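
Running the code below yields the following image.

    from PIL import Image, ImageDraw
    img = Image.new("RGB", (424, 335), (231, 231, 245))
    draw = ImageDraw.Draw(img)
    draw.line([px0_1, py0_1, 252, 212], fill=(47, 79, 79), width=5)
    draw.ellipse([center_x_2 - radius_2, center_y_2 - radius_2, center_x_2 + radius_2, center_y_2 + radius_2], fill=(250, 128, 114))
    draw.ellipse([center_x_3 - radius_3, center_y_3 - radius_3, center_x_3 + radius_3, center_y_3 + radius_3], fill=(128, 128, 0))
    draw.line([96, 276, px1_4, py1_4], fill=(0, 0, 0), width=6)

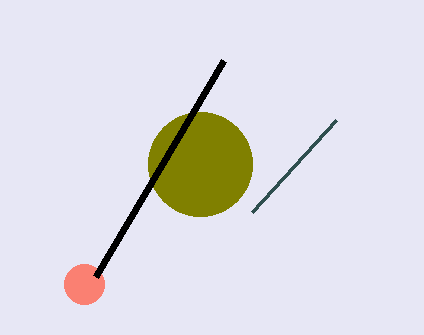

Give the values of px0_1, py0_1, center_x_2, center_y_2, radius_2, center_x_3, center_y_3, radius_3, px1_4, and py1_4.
px0_1 = 336; py0_1 = 120; center_x_2 = 84; center_y_2 = 284; radius_2 = 20; center_x_3 = 200; center_y_3 = 164; radius_3 = 52; px1_4 = 224; py1_4 = 60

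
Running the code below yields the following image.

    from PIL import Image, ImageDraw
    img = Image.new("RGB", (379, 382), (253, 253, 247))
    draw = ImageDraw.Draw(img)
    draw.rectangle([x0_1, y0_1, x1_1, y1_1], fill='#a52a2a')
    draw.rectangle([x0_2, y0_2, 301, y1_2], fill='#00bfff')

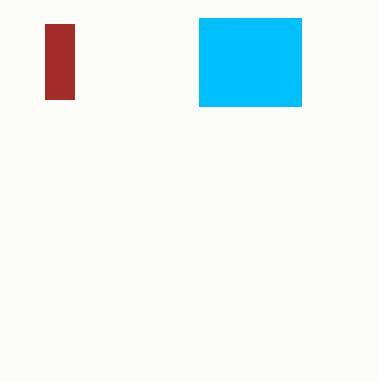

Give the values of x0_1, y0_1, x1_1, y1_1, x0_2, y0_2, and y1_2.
x0_1 = 45; y0_1 = 24; x1_1 = 74; y1_1 = 99; x0_2 = 199; y0_2 = 18; y1_2 = 106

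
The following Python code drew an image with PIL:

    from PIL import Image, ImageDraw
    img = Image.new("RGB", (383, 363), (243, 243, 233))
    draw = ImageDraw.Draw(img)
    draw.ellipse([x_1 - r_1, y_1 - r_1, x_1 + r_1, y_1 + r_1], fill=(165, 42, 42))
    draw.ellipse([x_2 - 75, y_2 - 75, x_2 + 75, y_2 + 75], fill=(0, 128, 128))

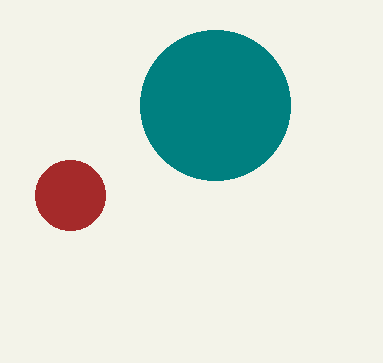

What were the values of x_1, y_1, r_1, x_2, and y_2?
x_1 = 70; y_1 = 195; r_1 = 35; x_2 = 215; y_2 = 105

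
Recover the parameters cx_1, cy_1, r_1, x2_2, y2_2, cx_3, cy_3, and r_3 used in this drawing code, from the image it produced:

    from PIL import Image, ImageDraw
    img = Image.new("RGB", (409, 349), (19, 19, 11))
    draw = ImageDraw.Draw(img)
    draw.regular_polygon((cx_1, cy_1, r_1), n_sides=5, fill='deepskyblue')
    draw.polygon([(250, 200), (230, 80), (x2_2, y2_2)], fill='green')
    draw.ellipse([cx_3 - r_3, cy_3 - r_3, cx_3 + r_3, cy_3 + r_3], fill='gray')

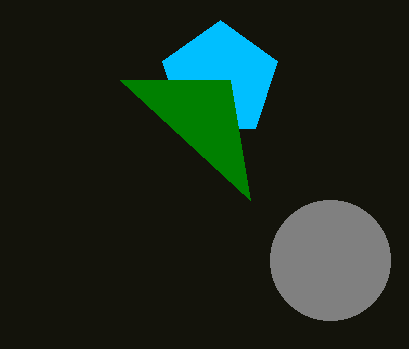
cx_1 = 220; cy_1 = 80; r_1 = 60; x2_2 = 120; y2_2 = 80; cx_3 = 330; cy_3 = 260; r_3 = 60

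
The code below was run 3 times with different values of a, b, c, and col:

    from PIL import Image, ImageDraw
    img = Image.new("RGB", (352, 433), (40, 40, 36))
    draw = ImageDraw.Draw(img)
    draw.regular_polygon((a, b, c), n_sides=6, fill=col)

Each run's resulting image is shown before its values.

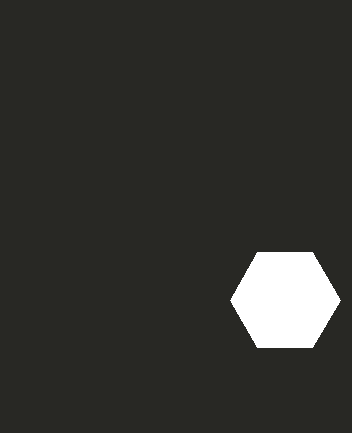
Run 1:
a = 285; b = 300; c = 55; col = 'white'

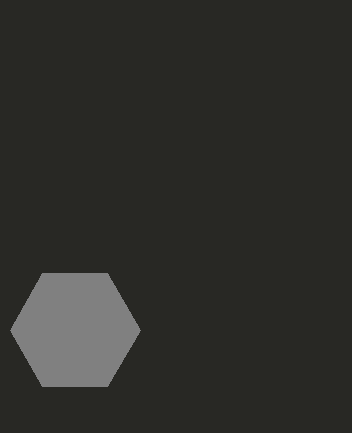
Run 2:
a = 75, b = 330, c = 65, col = 'gray'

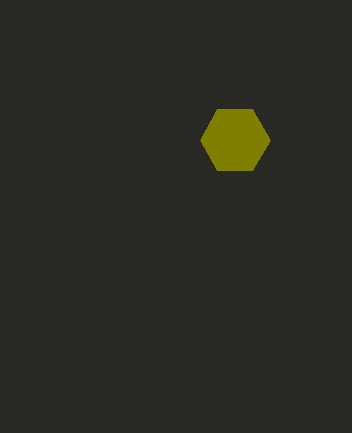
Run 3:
a = 235; b = 140; c = 35; col = 'olive'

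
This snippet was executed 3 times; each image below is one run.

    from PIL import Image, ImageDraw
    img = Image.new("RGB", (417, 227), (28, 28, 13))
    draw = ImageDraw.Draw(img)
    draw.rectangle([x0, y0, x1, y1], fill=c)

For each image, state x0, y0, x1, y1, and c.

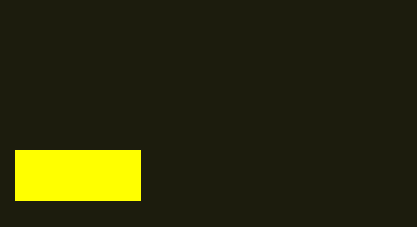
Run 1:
x0 = 15
y0 = 150
x1 = 140
y1 = 200
c = 'yellow'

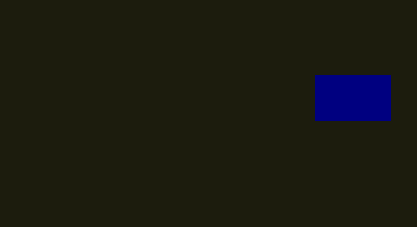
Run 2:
x0 = 315
y0 = 75
x1 = 390
y1 = 120
c = 'navy'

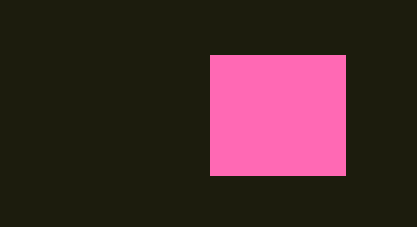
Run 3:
x0 = 210
y0 = 55
x1 = 345
y1 = 175
c = 'hotpink'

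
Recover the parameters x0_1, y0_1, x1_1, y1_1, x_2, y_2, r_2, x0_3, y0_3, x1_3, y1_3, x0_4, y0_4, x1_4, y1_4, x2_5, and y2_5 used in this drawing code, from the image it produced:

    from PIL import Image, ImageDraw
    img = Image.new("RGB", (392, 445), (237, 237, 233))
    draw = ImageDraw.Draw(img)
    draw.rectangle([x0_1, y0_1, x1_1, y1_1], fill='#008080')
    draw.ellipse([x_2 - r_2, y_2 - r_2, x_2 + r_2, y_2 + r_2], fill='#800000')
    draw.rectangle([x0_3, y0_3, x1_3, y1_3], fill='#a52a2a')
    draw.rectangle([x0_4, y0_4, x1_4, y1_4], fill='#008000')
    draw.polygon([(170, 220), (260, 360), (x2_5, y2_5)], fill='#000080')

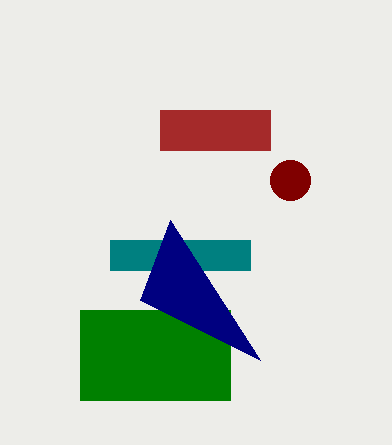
x0_1 = 110
y0_1 = 240
x1_1 = 250
y1_1 = 270
x_2 = 290
y_2 = 180
r_2 = 20
x0_3 = 160
y0_3 = 110
x1_3 = 270
y1_3 = 150
x0_4 = 80
y0_4 = 310
x1_4 = 230
y1_4 = 400
x2_5 = 140
y2_5 = 300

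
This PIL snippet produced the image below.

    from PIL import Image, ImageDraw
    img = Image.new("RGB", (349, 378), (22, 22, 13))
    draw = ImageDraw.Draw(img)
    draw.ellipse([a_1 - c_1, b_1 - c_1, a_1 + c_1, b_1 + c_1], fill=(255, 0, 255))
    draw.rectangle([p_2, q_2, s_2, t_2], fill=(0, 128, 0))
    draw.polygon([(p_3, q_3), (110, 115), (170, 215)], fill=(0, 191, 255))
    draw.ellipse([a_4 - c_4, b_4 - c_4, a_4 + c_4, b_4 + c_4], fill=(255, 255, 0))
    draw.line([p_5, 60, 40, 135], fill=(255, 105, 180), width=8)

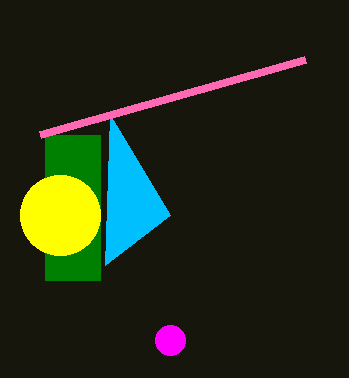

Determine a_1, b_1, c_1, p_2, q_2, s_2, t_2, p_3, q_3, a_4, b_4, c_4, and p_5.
a_1 = 170; b_1 = 340; c_1 = 15; p_2 = 45; q_2 = 135; s_2 = 100; t_2 = 280; p_3 = 105; q_3 = 265; a_4 = 60; b_4 = 215; c_4 = 40; p_5 = 305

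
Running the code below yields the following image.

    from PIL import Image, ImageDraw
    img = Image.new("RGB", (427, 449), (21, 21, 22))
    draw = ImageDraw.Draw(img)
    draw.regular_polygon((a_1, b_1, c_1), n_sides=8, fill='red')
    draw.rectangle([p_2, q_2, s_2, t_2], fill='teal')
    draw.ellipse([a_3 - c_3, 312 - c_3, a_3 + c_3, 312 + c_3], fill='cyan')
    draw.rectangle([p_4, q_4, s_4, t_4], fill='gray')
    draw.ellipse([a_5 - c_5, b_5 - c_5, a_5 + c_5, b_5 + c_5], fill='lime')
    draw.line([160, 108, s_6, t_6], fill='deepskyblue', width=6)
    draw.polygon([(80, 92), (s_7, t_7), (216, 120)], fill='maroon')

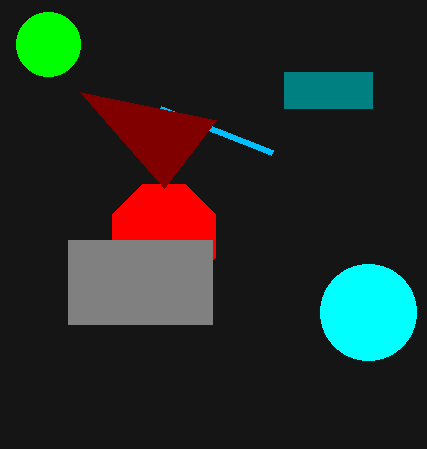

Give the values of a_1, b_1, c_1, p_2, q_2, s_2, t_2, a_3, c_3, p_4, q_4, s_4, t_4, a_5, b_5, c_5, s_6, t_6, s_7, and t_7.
a_1 = 164
b_1 = 236
c_1 = 56
p_2 = 284
q_2 = 72
s_2 = 372
t_2 = 108
a_3 = 368
c_3 = 48
p_4 = 68
q_4 = 240
s_4 = 212
t_4 = 324
a_5 = 48
b_5 = 44
c_5 = 32
s_6 = 272
t_6 = 152
s_7 = 164
t_7 = 188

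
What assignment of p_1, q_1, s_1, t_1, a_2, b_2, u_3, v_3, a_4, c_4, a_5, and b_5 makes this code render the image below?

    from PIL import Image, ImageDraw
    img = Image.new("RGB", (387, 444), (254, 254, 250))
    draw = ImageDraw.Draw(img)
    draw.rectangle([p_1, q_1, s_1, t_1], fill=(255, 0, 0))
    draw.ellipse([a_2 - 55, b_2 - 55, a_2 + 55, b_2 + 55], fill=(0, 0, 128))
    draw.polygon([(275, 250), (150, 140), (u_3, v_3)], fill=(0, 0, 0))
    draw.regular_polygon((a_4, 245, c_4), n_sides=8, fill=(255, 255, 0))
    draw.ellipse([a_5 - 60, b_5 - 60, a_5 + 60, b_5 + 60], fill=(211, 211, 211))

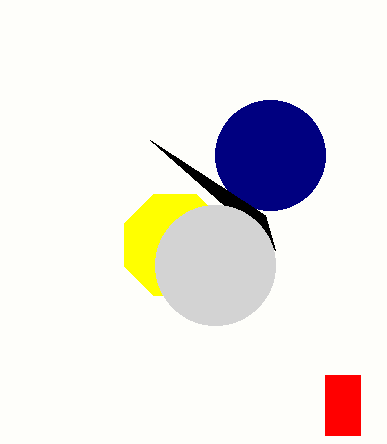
p_1 = 325
q_1 = 375
s_1 = 360
t_1 = 435
a_2 = 270
b_2 = 155
u_3 = 265
v_3 = 215
a_4 = 175
c_4 = 55
a_5 = 215
b_5 = 265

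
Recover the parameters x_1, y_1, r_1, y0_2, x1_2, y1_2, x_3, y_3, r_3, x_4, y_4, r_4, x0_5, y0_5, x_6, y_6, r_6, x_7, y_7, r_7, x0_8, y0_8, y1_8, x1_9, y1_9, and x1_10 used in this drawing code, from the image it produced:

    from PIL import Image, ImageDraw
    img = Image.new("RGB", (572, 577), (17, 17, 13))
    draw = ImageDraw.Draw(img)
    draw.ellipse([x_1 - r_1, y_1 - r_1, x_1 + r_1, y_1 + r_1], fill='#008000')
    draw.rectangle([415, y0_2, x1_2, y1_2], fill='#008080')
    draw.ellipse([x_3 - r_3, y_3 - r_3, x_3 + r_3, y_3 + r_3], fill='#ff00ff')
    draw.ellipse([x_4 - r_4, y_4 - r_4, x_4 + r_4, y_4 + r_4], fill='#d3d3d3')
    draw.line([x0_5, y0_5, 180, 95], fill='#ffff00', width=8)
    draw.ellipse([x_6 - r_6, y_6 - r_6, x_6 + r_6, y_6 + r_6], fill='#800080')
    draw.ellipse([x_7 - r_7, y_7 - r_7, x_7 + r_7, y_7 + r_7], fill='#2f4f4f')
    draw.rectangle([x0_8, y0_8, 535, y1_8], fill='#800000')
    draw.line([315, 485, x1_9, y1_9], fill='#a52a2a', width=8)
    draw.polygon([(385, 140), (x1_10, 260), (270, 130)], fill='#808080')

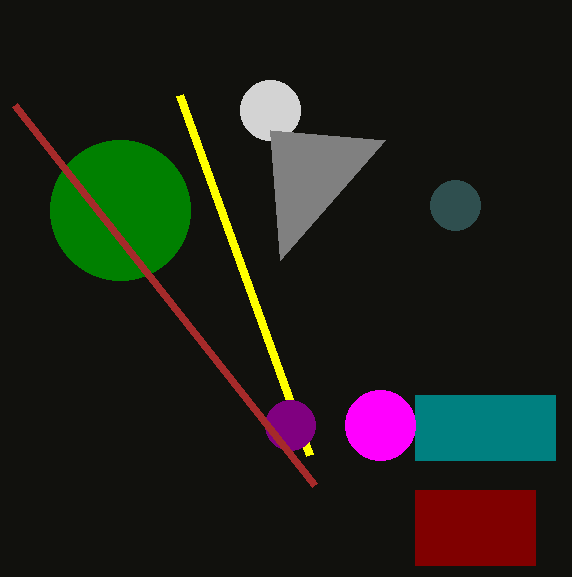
x_1 = 120; y_1 = 210; r_1 = 70; y0_2 = 395; x1_2 = 555; y1_2 = 460; x_3 = 380; y_3 = 425; r_3 = 35; x_4 = 270; y_4 = 110; r_4 = 30; x0_5 = 310; y0_5 = 455; x_6 = 290; y_6 = 425; r_6 = 25; x_7 = 455; y_7 = 205; r_7 = 25; x0_8 = 415; y0_8 = 490; y1_8 = 565; x1_9 = 15; y1_9 = 105; x1_10 = 280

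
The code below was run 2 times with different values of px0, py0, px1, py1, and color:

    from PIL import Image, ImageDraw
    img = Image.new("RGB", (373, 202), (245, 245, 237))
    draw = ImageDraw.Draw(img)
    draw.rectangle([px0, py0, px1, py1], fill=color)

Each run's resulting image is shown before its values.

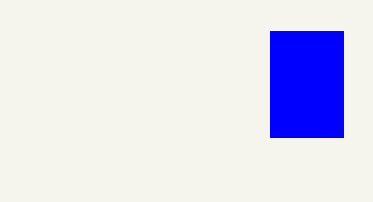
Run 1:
px0 = 270
py0 = 31
px1 = 343
py1 = 137
color = 'blue'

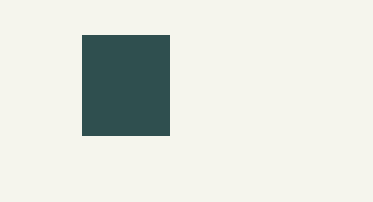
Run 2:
px0 = 82; py0 = 35; px1 = 169; py1 = 135; color = 'darkslategray'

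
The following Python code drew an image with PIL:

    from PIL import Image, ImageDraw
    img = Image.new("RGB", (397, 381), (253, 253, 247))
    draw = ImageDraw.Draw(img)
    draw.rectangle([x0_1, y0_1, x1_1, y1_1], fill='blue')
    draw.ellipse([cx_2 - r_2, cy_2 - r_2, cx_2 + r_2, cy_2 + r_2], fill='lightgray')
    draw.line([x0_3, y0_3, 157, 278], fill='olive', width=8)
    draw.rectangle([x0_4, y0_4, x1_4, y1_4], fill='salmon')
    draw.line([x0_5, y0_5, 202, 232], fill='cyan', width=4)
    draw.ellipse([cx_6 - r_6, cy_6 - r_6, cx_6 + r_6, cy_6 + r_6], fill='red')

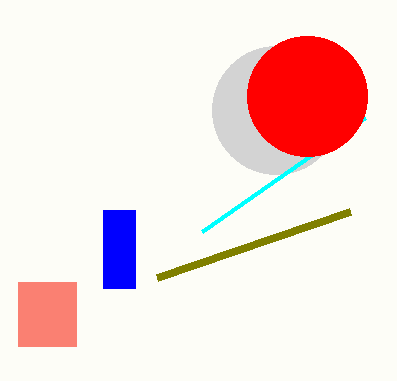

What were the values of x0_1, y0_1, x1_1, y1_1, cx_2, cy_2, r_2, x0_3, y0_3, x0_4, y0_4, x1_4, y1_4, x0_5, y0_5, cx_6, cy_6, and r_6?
x0_1 = 103; y0_1 = 210; x1_1 = 135; y1_1 = 288; cx_2 = 276; cy_2 = 110; r_2 = 64; x0_3 = 350; y0_3 = 212; x0_4 = 18; y0_4 = 282; x1_4 = 76; y1_4 = 346; x0_5 = 365; y0_5 = 118; cx_6 = 307; cy_6 = 96; r_6 = 60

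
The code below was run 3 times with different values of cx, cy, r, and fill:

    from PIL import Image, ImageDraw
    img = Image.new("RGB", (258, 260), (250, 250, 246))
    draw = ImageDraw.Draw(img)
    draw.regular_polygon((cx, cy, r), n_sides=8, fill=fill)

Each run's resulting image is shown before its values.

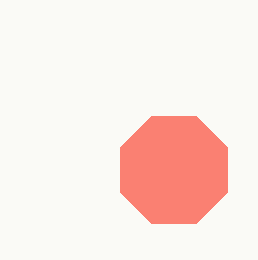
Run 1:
cx = 174; cy = 170; r = 58; fill = 'salmon'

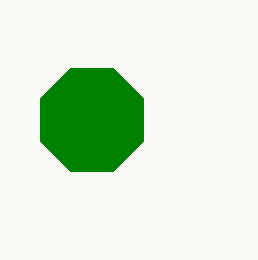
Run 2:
cx = 92, cy = 120, r = 56, fill = 'green'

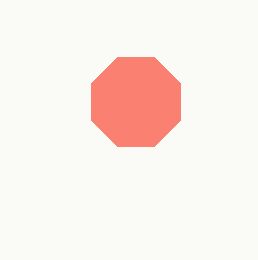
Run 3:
cx = 136, cy = 102, r = 48, fill = 'salmon'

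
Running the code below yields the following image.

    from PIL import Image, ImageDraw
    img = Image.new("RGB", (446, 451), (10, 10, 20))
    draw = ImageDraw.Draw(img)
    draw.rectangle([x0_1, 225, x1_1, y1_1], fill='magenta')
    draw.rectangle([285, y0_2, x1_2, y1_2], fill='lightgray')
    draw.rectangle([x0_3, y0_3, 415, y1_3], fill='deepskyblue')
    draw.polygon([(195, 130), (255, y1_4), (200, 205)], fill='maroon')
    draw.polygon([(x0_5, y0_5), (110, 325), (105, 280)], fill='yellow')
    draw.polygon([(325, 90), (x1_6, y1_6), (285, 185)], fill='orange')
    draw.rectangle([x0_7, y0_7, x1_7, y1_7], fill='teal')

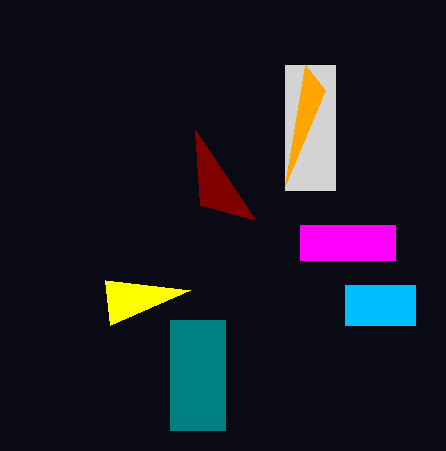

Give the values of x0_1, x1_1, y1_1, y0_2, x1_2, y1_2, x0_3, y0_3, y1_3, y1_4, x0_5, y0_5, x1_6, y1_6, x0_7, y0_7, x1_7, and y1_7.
x0_1 = 300; x1_1 = 395; y1_1 = 260; y0_2 = 65; x1_2 = 335; y1_2 = 190; x0_3 = 345; y0_3 = 285; y1_3 = 325; y1_4 = 220; x0_5 = 190; y0_5 = 290; x1_6 = 305; y1_6 = 65; x0_7 = 170; y0_7 = 320; x1_7 = 225; y1_7 = 430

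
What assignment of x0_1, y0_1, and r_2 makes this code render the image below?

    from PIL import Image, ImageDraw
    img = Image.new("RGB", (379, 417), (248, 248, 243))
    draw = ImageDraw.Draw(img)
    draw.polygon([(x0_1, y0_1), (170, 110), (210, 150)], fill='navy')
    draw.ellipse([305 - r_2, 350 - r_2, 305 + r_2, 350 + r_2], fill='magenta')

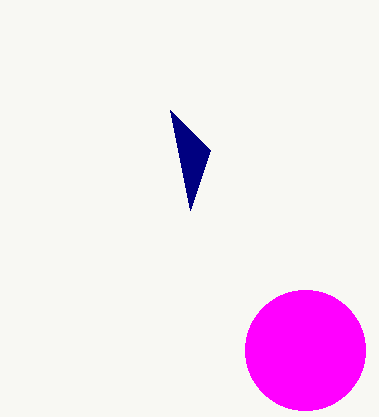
x0_1 = 190, y0_1 = 210, r_2 = 60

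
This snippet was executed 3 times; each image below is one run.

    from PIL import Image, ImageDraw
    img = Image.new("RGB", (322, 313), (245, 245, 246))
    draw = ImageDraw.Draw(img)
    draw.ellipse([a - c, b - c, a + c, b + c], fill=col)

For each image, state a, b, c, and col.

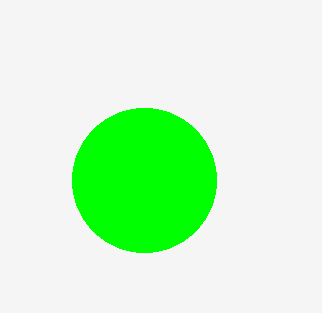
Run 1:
a = 144, b = 180, c = 72, col = 'lime'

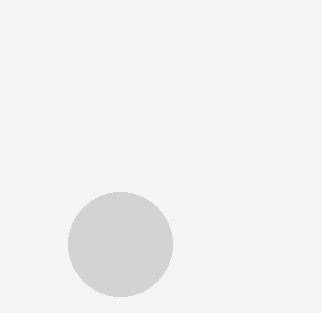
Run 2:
a = 120
b = 244
c = 52
col = 'lightgray'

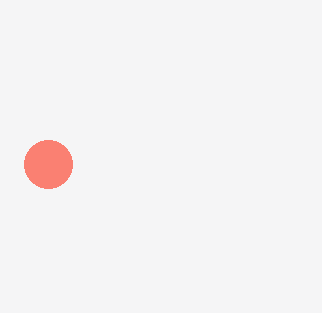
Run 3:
a = 48, b = 164, c = 24, col = 'salmon'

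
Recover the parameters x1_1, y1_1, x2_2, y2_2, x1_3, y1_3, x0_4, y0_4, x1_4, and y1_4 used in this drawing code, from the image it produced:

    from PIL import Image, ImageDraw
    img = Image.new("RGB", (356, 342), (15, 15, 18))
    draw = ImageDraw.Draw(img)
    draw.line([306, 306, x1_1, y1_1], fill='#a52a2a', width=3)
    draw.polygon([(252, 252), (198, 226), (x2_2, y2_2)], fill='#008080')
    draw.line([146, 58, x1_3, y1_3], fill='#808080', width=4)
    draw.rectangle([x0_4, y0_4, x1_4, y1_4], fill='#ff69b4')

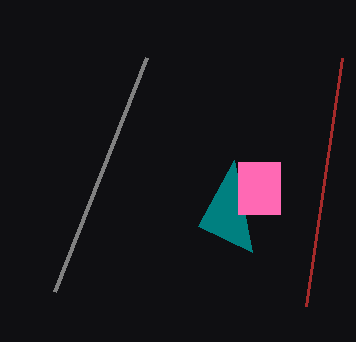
x1_1 = 342; y1_1 = 58; x2_2 = 234; y2_2 = 160; x1_3 = 54; y1_3 = 292; x0_4 = 238; y0_4 = 162; x1_4 = 280; y1_4 = 214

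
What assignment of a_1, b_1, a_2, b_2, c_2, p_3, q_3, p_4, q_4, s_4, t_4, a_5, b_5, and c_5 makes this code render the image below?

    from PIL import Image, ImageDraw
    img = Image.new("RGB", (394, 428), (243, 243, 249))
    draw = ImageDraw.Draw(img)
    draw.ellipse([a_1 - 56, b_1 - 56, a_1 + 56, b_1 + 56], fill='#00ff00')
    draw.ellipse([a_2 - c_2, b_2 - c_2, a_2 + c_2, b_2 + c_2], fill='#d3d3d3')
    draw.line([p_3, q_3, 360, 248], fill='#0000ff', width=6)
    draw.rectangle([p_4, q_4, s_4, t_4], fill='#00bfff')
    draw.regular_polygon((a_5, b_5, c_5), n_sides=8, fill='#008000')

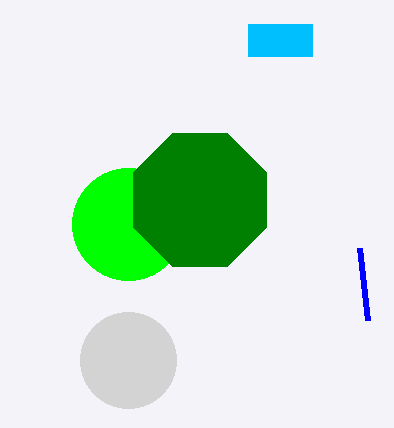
a_1 = 128
b_1 = 224
a_2 = 128
b_2 = 360
c_2 = 48
p_3 = 368
q_3 = 320
p_4 = 248
q_4 = 24
s_4 = 312
t_4 = 56
a_5 = 200
b_5 = 200
c_5 = 72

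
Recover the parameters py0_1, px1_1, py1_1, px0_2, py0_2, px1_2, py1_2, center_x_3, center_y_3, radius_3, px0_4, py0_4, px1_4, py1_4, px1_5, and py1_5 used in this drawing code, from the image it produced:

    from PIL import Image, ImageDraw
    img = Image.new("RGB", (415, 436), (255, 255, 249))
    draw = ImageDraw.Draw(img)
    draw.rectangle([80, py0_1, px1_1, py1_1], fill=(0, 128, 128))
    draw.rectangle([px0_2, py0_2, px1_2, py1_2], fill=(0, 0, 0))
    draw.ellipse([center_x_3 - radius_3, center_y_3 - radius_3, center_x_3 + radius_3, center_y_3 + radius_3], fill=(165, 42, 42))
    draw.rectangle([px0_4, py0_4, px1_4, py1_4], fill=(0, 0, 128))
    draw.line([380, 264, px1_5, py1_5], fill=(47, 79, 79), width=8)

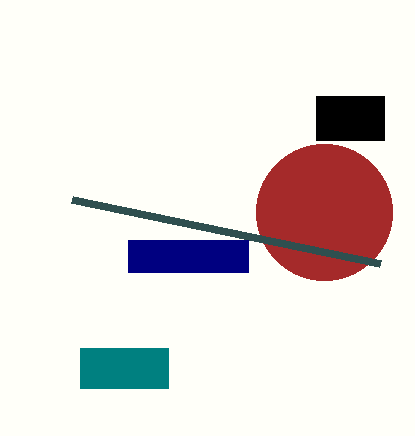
py0_1 = 348, px1_1 = 168, py1_1 = 388, px0_2 = 316, py0_2 = 96, px1_2 = 384, py1_2 = 140, center_x_3 = 324, center_y_3 = 212, radius_3 = 68, px0_4 = 128, py0_4 = 240, px1_4 = 248, py1_4 = 272, px1_5 = 72, py1_5 = 200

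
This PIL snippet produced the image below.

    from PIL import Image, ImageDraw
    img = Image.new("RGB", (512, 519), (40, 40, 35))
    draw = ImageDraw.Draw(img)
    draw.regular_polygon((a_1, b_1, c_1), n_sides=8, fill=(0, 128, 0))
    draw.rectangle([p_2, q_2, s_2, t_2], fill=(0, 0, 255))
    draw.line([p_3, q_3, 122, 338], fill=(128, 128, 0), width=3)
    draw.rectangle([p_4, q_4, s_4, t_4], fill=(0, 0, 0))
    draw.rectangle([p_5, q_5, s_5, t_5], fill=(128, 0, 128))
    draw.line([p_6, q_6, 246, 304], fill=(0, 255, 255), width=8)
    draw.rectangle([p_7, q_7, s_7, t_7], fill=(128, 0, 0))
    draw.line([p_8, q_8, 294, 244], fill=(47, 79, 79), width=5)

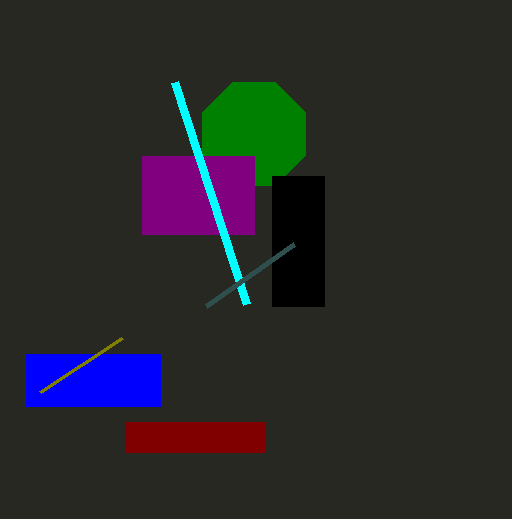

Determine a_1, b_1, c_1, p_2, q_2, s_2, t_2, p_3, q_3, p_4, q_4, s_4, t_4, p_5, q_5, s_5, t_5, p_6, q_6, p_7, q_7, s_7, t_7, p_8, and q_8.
a_1 = 254; b_1 = 134; c_1 = 56; p_2 = 26; q_2 = 354; s_2 = 160; t_2 = 406; p_3 = 40; q_3 = 392; p_4 = 272; q_4 = 176; s_4 = 324; t_4 = 306; p_5 = 142; q_5 = 156; s_5 = 254; t_5 = 234; p_6 = 174; q_6 = 82; p_7 = 126; q_7 = 422; s_7 = 264; t_7 = 452; p_8 = 206; q_8 = 306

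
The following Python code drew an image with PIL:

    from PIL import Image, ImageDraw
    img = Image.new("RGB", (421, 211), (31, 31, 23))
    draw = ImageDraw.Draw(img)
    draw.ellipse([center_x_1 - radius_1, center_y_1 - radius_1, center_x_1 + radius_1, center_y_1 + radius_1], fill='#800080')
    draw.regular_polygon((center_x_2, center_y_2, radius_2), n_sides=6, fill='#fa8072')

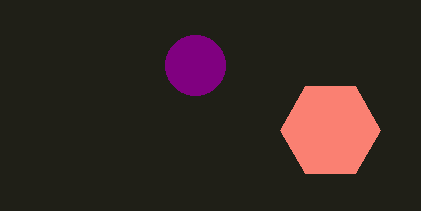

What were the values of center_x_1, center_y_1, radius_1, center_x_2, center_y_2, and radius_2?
center_x_1 = 195; center_y_1 = 65; radius_1 = 30; center_x_2 = 330; center_y_2 = 130; radius_2 = 50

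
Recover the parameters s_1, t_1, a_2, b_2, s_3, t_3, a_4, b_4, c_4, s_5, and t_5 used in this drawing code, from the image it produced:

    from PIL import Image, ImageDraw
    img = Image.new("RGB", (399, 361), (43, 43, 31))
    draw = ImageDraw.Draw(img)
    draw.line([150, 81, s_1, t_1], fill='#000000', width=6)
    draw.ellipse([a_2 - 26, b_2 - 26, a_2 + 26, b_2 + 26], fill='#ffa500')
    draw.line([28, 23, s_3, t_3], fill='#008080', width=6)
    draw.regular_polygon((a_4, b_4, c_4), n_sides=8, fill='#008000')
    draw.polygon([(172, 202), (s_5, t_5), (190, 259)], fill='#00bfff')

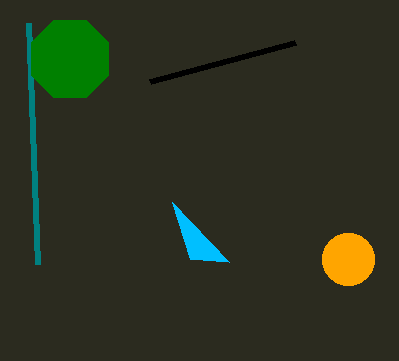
s_1 = 295, t_1 = 42, a_2 = 348, b_2 = 259, s_3 = 37, t_3 = 264, a_4 = 70, b_4 = 59, c_4 = 42, s_5 = 229, t_5 = 262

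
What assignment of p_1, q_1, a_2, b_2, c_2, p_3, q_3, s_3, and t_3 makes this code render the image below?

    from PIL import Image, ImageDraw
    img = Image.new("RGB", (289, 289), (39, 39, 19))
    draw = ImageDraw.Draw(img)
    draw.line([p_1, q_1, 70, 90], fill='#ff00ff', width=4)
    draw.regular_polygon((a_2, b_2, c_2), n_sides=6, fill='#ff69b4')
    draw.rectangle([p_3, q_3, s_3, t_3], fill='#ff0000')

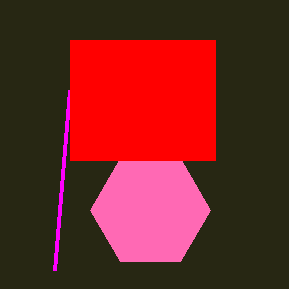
p_1 = 55, q_1 = 270, a_2 = 150, b_2 = 210, c_2 = 60, p_3 = 70, q_3 = 40, s_3 = 215, t_3 = 160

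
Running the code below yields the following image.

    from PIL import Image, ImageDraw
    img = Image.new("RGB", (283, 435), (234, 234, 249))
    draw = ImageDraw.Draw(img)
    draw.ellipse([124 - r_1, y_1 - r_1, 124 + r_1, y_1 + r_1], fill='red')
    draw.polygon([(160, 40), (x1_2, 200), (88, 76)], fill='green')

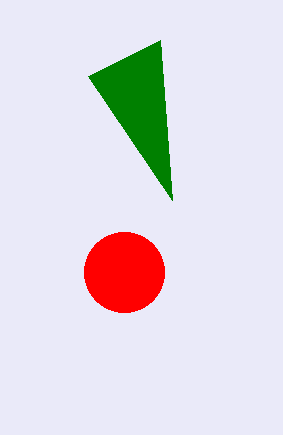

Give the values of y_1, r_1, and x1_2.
y_1 = 272
r_1 = 40
x1_2 = 172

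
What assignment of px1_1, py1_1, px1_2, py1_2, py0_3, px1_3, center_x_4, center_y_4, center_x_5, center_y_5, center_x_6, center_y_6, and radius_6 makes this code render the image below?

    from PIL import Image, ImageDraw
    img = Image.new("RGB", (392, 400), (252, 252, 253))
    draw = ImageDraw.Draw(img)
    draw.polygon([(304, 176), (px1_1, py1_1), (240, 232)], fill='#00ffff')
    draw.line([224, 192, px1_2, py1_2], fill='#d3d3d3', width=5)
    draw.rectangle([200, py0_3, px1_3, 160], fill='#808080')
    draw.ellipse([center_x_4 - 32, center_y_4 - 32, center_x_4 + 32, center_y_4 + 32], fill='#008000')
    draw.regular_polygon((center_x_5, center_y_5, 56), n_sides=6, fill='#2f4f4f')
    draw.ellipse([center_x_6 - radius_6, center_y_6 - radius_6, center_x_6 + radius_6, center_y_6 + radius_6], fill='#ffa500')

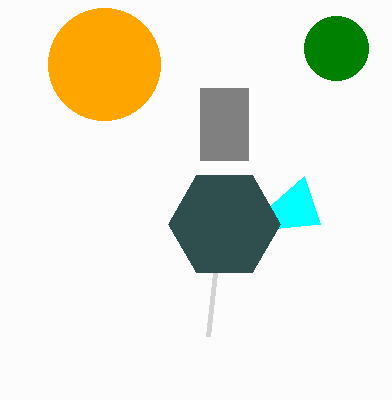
px1_1 = 320
py1_1 = 224
px1_2 = 208
py1_2 = 336
py0_3 = 88
px1_3 = 248
center_x_4 = 336
center_y_4 = 48
center_x_5 = 224
center_y_5 = 224
center_x_6 = 104
center_y_6 = 64
radius_6 = 56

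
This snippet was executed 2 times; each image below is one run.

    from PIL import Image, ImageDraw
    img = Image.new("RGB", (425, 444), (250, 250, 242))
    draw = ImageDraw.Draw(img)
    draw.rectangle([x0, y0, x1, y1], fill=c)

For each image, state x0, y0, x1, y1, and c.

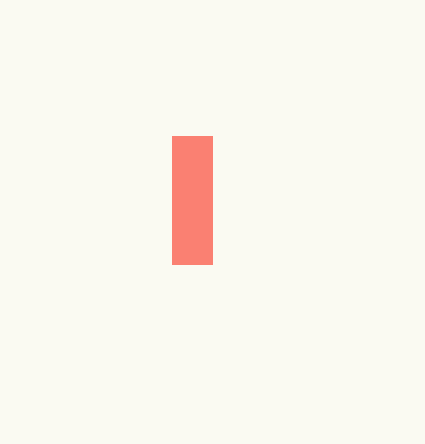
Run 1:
x0 = 172
y0 = 136
x1 = 212
y1 = 264
c = 'salmon'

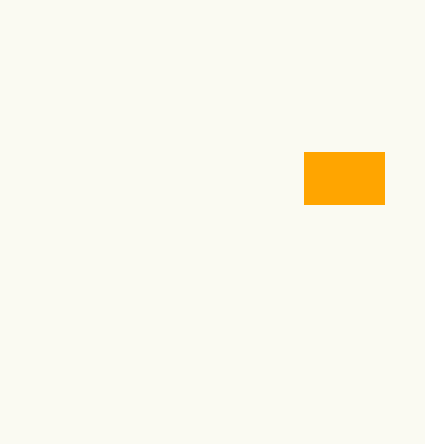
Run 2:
x0 = 304
y0 = 152
x1 = 384
y1 = 204
c = 'orange'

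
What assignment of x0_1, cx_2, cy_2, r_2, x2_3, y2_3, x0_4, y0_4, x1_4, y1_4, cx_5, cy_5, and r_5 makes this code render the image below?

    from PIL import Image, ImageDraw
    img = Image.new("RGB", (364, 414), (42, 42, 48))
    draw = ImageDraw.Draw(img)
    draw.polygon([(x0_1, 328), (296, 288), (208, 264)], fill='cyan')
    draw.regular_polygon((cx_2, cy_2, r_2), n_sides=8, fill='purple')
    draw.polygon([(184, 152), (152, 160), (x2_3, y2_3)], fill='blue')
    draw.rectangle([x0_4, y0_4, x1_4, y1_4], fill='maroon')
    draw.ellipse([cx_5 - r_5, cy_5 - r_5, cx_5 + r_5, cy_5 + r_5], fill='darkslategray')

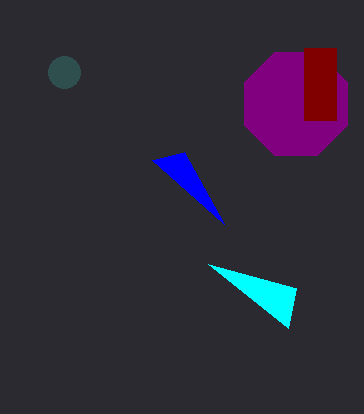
x0_1 = 288; cx_2 = 296; cy_2 = 104; r_2 = 56; x2_3 = 224; y2_3 = 224; x0_4 = 304; y0_4 = 48; x1_4 = 336; y1_4 = 120; cx_5 = 64; cy_5 = 72; r_5 = 16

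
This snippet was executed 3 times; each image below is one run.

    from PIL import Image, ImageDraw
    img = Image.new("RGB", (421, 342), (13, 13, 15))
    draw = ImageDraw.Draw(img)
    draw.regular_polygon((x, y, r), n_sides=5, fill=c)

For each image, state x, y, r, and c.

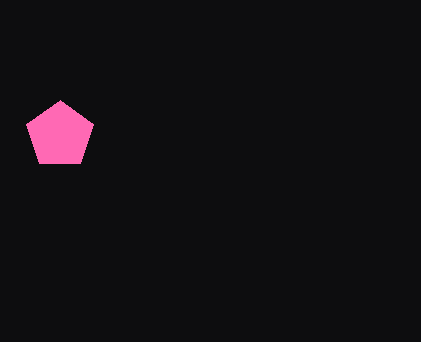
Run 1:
x = 60; y = 135; r = 35; c = 'hotpink'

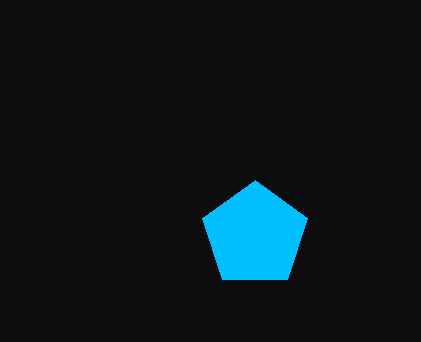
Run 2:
x = 255, y = 235, r = 55, c = 'deepskyblue'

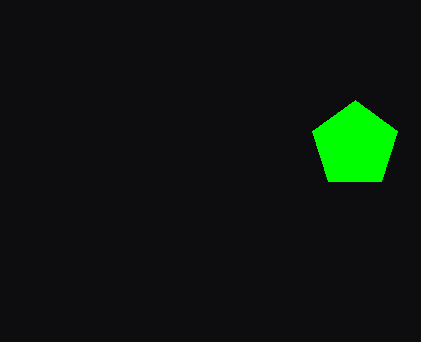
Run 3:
x = 355, y = 145, r = 45, c = 'lime'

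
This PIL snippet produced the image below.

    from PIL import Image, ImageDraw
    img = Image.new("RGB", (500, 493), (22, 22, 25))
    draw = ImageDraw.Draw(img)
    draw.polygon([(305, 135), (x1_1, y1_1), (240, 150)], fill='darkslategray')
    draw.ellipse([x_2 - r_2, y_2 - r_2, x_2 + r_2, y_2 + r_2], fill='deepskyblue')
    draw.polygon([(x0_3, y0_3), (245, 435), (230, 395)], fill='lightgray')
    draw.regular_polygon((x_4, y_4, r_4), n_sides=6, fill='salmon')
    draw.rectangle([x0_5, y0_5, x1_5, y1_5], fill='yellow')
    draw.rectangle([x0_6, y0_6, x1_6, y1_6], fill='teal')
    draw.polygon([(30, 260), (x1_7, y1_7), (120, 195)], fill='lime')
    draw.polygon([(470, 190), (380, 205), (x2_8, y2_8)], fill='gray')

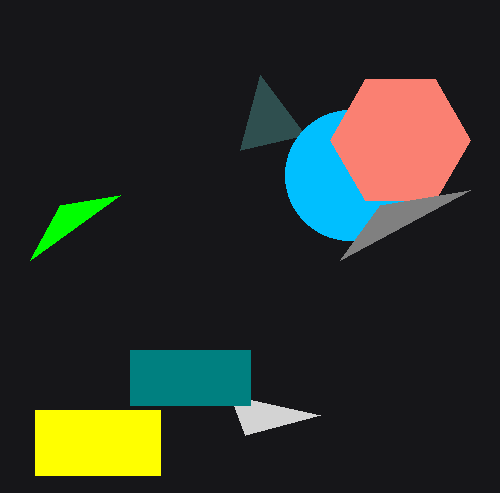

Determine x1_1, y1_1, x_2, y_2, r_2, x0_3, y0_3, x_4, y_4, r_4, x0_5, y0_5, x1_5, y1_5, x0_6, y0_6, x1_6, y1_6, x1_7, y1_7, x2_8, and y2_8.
x1_1 = 260, y1_1 = 75, x_2 = 350, y_2 = 175, r_2 = 65, x0_3 = 320, y0_3 = 415, x_4 = 400, y_4 = 140, r_4 = 70, x0_5 = 35, y0_5 = 410, x1_5 = 160, y1_5 = 475, x0_6 = 130, y0_6 = 350, x1_6 = 250, y1_6 = 405, x1_7 = 60, y1_7 = 205, x2_8 = 340, y2_8 = 260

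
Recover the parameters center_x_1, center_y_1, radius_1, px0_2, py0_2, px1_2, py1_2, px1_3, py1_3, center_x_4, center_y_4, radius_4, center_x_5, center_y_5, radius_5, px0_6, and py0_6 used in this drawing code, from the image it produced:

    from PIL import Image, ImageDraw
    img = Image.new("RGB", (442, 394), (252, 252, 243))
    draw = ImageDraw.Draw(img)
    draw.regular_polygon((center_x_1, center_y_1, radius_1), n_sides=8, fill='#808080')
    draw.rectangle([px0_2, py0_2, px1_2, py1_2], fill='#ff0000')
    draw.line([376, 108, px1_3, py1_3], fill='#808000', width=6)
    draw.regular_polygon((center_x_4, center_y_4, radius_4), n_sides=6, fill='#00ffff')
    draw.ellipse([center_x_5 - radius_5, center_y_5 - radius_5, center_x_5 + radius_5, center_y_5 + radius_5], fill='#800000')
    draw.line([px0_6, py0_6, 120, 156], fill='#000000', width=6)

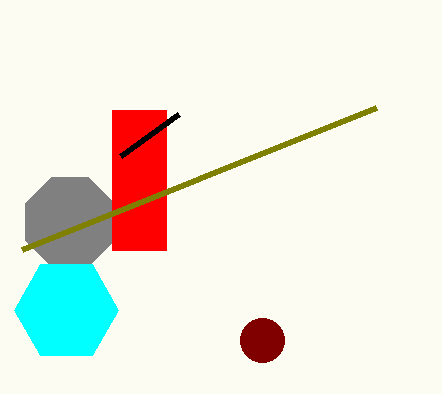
center_x_1 = 70, center_y_1 = 222, radius_1 = 48, px0_2 = 112, py0_2 = 110, px1_2 = 166, py1_2 = 250, px1_3 = 22, py1_3 = 250, center_x_4 = 66, center_y_4 = 310, radius_4 = 52, center_x_5 = 262, center_y_5 = 340, radius_5 = 22, px0_6 = 178, py0_6 = 114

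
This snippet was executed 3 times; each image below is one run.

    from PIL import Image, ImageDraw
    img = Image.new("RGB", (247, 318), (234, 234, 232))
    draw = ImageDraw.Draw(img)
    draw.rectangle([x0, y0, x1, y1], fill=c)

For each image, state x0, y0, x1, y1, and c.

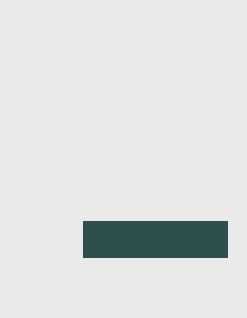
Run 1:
x0 = 83; y0 = 221; x1 = 227; y1 = 257; c = 'darkslategray'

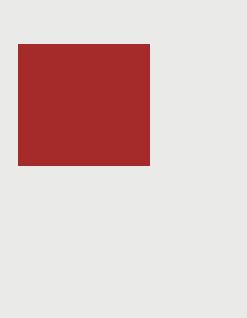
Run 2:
x0 = 18
y0 = 44
x1 = 149
y1 = 165
c = 'brown'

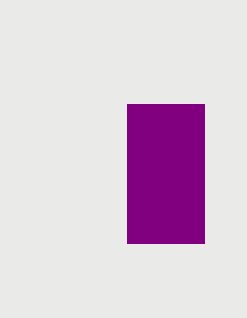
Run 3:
x0 = 127; y0 = 104; x1 = 204; y1 = 243; c = 'purple'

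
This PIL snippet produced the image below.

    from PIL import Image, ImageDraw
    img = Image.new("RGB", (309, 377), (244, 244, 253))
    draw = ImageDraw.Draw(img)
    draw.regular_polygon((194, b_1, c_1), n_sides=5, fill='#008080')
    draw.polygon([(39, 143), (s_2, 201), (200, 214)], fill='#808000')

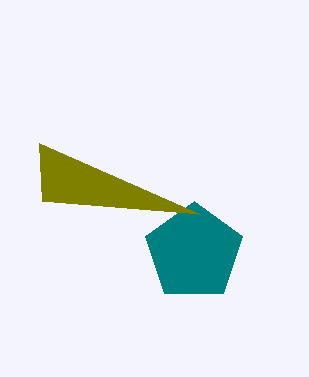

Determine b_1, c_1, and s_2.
b_1 = 252; c_1 = 51; s_2 = 42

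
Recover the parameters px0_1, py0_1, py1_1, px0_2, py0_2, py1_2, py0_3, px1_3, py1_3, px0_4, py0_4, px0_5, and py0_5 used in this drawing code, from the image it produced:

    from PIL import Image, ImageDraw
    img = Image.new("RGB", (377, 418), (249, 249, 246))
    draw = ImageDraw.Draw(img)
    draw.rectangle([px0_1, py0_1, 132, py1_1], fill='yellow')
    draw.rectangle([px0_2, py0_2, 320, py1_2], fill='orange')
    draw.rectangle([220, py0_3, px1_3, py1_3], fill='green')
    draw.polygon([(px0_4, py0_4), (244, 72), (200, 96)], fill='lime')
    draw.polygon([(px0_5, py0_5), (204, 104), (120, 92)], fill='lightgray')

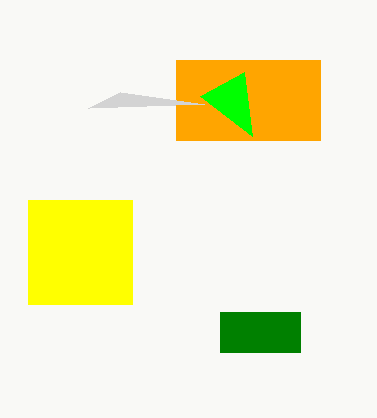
px0_1 = 28
py0_1 = 200
py1_1 = 304
px0_2 = 176
py0_2 = 60
py1_2 = 140
py0_3 = 312
px1_3 = 300
py1_3 = 352
px0_4 = 252
py0_4 = 136
px0_5 = 88
py0_5 = 108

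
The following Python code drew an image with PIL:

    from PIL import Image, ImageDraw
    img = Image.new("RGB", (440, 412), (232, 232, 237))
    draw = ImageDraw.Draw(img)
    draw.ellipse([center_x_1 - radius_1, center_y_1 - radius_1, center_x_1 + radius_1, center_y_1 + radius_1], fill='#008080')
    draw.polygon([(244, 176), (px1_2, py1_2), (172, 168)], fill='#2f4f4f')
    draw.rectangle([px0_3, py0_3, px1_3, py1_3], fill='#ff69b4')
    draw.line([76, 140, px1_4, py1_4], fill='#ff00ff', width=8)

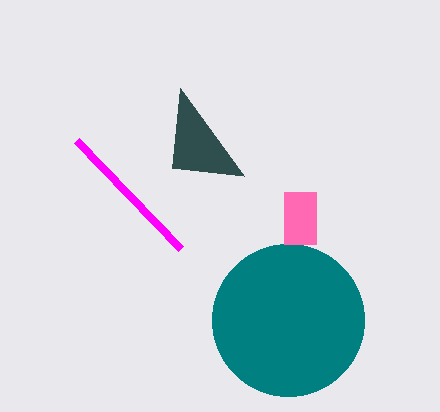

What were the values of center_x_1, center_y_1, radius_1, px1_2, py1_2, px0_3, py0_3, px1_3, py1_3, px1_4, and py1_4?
center_x_1 = 288
center_y_1 = 320
radius_1 = 76
px1_2 = 180
py1_2 = 88
px0_3 = 284
py0_3 = 192
px1_3 = 316
py1_3 = 244
px1_4 = 180
py1_4 = 248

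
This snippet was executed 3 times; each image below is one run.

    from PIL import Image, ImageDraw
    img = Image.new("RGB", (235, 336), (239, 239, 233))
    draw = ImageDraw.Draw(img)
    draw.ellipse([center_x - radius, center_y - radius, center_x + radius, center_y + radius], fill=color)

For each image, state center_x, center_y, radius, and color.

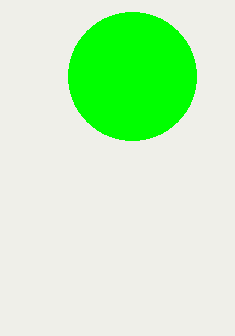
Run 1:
center_x = 132, center_y = 76, radius = 64, color = 'lime'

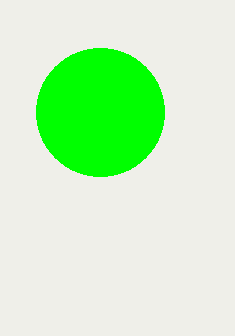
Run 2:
center_x = 100; center_y = 112; radius = 64; color = 'lime'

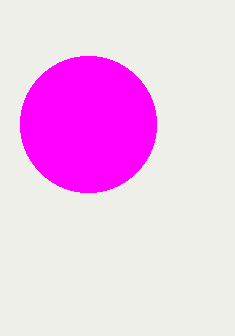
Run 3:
center_x = 88; center_y = 124; radius = 68; color = 'magenta'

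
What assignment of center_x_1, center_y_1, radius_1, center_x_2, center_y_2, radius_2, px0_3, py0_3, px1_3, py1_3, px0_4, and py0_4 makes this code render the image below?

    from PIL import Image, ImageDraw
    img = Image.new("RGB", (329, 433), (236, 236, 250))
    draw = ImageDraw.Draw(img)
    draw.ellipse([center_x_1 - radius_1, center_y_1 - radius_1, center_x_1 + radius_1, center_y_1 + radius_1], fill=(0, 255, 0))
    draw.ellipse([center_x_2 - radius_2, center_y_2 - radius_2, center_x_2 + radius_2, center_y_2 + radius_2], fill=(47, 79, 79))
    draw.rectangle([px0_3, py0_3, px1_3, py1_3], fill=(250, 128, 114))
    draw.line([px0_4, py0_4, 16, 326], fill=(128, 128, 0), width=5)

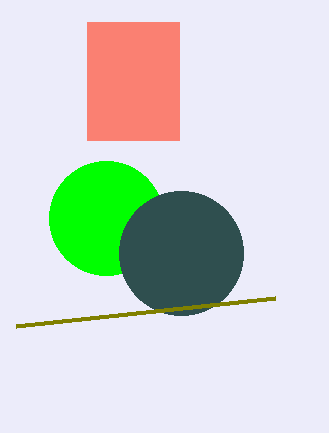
center_x_1 = 106; center_y_1 = 218; radius_1 = 57; center_x_2 = 181; center_y_2 = 253; radius_2 = 62; px0_3 = 87; py0_3 = 22; px1_3 = 179; py1_3 = 140; px0_4 = 275; py0_4 = 298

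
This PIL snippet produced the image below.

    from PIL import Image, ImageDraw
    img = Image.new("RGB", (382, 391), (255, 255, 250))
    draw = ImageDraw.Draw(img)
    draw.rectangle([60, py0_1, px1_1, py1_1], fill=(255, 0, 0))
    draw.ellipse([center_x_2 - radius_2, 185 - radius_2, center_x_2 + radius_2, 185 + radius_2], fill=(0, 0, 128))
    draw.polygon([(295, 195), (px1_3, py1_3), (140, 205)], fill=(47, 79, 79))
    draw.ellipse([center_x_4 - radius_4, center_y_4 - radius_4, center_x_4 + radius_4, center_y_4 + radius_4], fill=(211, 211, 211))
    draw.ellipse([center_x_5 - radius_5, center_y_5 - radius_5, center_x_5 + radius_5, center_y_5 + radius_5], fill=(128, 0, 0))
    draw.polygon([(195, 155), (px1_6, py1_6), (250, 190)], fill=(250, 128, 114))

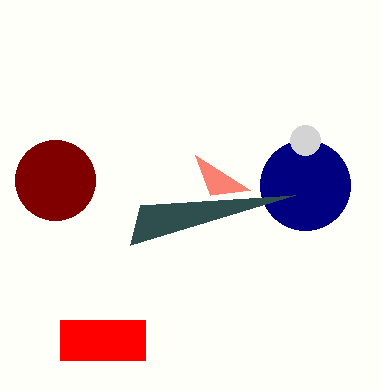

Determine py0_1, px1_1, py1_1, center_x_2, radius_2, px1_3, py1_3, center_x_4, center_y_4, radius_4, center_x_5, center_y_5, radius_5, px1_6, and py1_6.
py0_1 = 320, px1_1 = 145, py1_1 = 360, center_x_2 = 305, radius_2 = 45, px1_3 = 130, py1_3 = 245, center_x_4 = 305, center_y_4 = 140, radius_4 = 15, center_x_5 = 55, center_y_5 = 180, radius_5 = 40, px1_6 = 210, py1_6 = 195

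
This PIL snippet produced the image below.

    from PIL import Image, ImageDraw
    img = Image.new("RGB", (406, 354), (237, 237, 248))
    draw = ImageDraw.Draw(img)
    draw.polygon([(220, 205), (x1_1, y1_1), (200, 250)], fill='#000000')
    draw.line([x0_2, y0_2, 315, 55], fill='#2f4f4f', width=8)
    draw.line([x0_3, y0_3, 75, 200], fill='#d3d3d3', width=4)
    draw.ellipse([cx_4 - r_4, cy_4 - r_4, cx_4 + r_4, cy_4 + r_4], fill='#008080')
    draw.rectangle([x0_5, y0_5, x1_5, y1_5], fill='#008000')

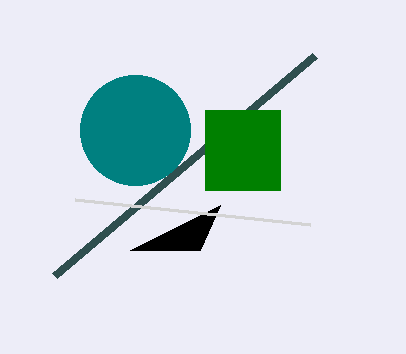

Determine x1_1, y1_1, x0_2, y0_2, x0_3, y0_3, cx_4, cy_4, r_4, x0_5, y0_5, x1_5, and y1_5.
x1_1 = 130; y1_1 = 250; x0_2 = 55; y0_2 = 275; x0_3 = 310; y0_3 = 225; cx_4 = 135; cy_4 = 130; r_4 = 55; x0_5 = 205; y0_5 = 110; x1_5 = 280; y1_5 = 190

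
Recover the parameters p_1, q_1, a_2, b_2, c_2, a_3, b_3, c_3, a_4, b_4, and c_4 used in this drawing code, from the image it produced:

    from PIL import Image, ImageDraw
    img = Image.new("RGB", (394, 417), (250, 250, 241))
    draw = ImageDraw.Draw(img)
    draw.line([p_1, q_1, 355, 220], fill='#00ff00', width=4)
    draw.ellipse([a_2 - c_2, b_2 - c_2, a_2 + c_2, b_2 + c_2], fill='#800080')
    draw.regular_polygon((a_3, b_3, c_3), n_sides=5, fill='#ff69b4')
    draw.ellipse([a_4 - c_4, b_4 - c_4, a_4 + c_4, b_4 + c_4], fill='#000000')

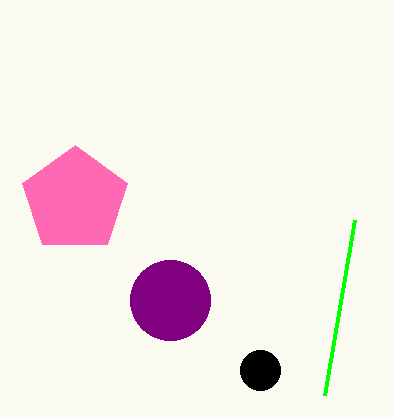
p_1 = 325
q_1 = 395
a_2 = 170
b_2 = 300
c_2 = 40
a_3 = 75
b_3 = 200
c_3 = 55
a_4 = 260
b_4 = 370
c_4 = 20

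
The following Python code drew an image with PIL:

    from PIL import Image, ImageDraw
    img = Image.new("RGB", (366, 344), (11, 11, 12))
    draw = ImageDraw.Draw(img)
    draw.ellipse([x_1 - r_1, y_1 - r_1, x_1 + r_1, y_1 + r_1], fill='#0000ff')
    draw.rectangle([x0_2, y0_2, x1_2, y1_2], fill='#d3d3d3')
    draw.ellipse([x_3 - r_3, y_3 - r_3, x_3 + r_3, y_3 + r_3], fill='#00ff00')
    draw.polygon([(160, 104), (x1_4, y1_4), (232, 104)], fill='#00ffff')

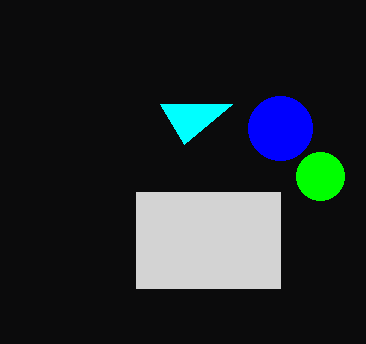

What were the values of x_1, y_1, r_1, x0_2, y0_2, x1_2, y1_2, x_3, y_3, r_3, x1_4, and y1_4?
x_1 = 280; y_1 = 128; r_1 = 32; x0_2 = 136; y0_2 = 192; x1_2 = 280; y1_2 = 288; x_3 = 320; y_3 = 176; r_3 = 24; x1_4 = 184; y1_4 = 144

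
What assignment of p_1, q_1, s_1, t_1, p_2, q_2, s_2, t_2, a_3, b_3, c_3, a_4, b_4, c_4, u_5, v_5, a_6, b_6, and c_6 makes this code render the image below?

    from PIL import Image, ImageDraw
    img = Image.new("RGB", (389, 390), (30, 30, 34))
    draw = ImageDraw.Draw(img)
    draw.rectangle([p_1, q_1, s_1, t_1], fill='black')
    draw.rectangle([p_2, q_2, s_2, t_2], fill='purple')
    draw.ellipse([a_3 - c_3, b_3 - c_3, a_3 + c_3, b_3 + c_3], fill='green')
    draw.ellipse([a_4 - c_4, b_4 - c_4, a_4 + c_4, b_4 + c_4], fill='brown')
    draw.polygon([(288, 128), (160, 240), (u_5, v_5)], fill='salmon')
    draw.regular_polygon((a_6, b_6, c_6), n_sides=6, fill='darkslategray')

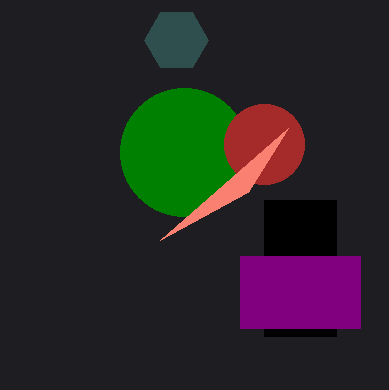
p_1 = 264, q_1 = 200, s_1 = 336, t_1 = 336, p_2 = 240, q_2 = 256, s_2 = 360, t_2 = 328, a_3 = 184, b_3 = 152, c_3 = 64, a_4 = 264, b_4 = 144, c_4 = 40, u_5 = 248, v_5 = 192, a_6 = 176, b_6 = 40, c_6 = 32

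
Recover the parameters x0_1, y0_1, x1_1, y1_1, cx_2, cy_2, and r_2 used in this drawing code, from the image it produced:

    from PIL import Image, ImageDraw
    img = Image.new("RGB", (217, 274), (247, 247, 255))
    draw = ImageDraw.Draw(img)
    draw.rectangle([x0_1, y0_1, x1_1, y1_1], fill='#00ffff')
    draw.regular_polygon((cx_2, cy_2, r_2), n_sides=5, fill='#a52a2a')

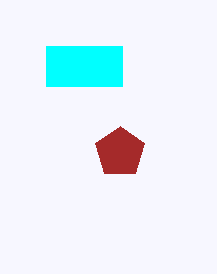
x0_1 = 46
y0_1 = 46
x1_1 = 122
y1_1 = 86
cx_2 = 120
cy_2 = 152
r_2 = 26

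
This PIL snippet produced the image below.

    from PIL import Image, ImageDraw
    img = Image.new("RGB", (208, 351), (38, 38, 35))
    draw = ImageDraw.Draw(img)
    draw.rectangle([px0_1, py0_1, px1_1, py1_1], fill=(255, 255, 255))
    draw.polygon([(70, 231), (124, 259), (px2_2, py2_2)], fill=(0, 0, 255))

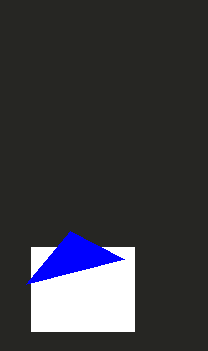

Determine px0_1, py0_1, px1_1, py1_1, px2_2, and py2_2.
px0_1 = 31
py0_1 = 247
px1_1 = 134
py1_1 = 331
px2_2 = 26
py2_2 = 284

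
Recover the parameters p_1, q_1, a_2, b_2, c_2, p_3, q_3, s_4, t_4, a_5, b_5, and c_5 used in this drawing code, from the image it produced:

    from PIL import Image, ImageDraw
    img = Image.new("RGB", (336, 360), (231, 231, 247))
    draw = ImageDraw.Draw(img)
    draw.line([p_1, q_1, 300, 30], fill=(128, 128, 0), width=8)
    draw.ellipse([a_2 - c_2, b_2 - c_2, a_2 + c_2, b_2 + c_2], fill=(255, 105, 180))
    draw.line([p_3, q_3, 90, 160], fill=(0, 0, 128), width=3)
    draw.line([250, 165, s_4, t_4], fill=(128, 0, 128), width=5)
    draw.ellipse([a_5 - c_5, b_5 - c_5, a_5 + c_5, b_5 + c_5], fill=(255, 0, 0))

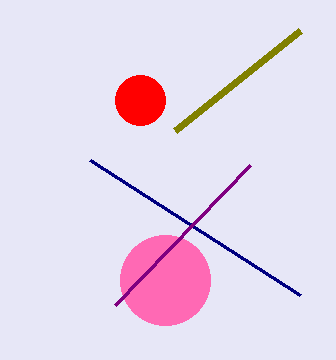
p_1 = 175, q_1 = 130, a_2 = 165, b_2 = 280, c_2 = 45, p_3 = 300, q_3 = 295, s_4 = 115, t_4 = 305, a_5 = 140, b_5 = 100, c_5 = 25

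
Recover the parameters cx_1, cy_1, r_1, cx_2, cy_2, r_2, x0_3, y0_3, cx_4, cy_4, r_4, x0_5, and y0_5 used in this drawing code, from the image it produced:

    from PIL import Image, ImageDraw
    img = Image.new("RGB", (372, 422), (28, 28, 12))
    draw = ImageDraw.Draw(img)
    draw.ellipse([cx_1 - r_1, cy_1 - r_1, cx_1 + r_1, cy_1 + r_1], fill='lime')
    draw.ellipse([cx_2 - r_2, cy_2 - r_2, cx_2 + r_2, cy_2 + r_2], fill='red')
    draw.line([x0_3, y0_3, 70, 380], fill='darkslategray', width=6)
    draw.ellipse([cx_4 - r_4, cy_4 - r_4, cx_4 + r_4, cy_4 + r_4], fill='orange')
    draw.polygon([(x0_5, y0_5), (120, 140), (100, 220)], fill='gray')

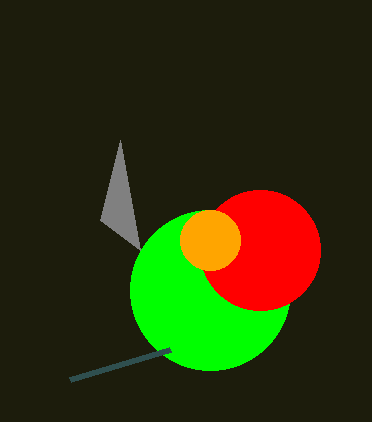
cx_1 = 210; cy_1 = 290; r_1 = 80; cx_2 = 260; cy_2 = 250; r_2 = 60; x0_3 = 170; y0_3 = 350; cx_4 = 210; cy_4 = 240; r_4 = 30; x0_5 = 140; y0_5 = 250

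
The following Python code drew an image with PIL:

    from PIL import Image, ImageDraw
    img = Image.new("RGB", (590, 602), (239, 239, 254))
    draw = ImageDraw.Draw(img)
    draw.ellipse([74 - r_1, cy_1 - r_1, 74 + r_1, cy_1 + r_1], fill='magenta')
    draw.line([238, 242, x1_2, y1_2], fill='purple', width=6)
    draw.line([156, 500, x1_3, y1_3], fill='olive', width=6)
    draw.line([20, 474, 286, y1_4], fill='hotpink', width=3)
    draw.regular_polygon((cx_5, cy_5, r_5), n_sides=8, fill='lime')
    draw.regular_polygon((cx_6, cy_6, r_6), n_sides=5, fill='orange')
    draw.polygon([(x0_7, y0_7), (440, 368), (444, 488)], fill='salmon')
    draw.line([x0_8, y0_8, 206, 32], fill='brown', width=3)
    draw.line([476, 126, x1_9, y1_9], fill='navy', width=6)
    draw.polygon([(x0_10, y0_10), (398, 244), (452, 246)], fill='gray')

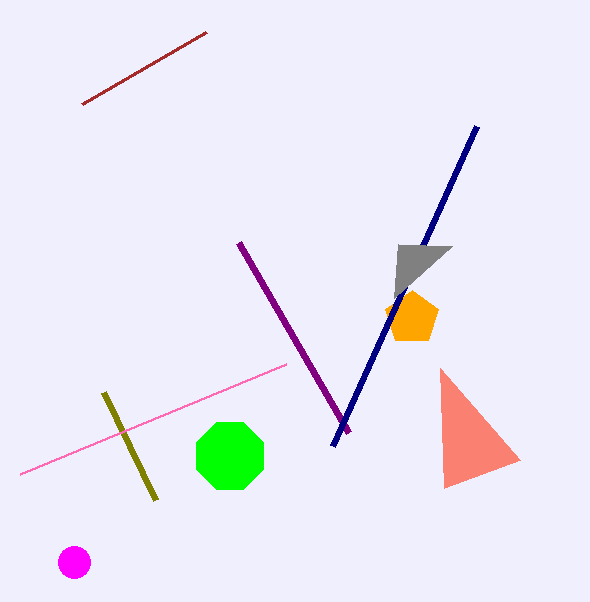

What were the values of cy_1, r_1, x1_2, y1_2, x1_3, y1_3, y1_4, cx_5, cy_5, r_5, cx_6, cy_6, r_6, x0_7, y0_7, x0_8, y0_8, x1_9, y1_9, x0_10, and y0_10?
cy_1 = 562
r_1 = 16
x1_2 = 348
y1_2 = 432
x1_3 = 104
y1_3 = 392
y1_4 = 364
cx_5 = 230
cy_5 = 456
r_5 = 36
cx_6 = 412
cy_6 = 318
r_6 = 28
x0_7 = 520
y0_7 = 460
x0_8 = 82
y0_8 = 104
x1_9 = 332
y1_9 = 446
x0_10 = 394
y0_10 = 298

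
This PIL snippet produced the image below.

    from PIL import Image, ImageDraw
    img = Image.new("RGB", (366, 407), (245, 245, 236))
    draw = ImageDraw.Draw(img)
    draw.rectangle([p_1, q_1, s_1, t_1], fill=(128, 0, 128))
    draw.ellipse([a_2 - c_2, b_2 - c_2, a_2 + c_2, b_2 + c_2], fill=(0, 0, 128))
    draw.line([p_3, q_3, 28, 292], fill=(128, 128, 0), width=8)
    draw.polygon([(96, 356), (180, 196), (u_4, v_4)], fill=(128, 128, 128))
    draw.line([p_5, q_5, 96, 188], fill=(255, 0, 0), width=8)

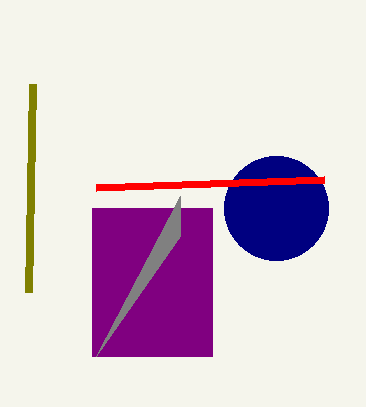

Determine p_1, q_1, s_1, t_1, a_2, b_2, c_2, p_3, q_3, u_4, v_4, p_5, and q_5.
p_1 = 92
q_1 = 208
s_1 = 212
t_1 = 356
a_2 = 276
b_2 = 208
c_2 = 52
p_3 = 32
q_3 = 84
u_4 = 180
v_4 = 236
p_5 = 324
q_5 = 180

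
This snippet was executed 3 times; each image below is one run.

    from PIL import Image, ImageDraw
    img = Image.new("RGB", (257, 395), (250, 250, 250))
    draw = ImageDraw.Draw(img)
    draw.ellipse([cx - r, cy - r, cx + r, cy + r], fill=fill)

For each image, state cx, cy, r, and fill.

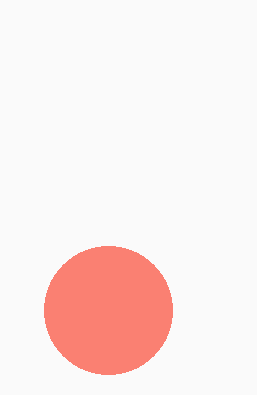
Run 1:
cx = 108
cy = 310
r = 64
fill = 'salmon'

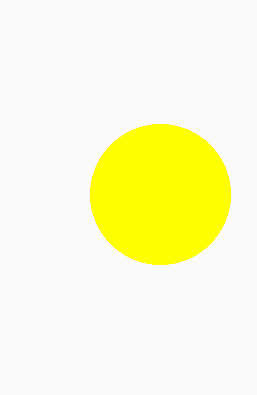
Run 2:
cx = 160, cy = 194, r = 70, fill = 'yellow'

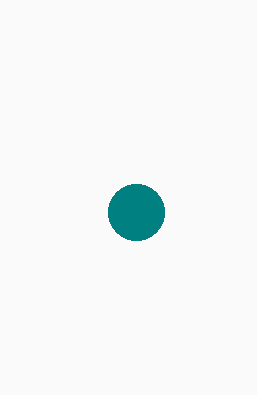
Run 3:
cx = 136, cy = 212, r = 28, fill = 'teal'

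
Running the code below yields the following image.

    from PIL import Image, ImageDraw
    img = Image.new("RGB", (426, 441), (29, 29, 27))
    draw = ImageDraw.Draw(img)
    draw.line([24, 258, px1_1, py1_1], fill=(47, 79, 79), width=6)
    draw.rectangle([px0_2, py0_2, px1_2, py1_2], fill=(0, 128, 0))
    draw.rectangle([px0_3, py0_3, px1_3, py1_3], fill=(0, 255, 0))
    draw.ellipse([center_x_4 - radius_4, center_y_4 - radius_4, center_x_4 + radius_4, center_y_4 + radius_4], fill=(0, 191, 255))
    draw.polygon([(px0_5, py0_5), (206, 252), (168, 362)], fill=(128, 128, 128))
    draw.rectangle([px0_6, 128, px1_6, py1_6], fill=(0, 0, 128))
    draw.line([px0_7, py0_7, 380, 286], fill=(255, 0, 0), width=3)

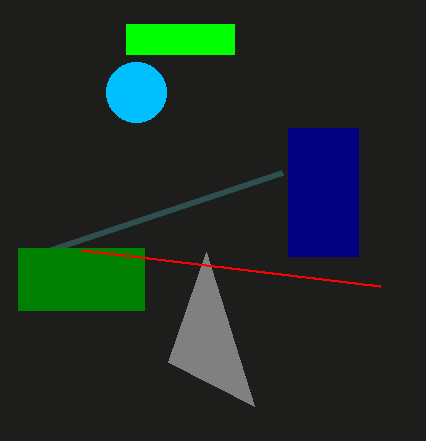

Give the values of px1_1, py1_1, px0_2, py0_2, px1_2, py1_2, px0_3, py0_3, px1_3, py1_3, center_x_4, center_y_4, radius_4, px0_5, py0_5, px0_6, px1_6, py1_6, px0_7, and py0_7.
px1_1 = 282; py1_1 = 172; px0_2 = 18; py0_2 = 248; px1_2 = 144; py1_2 = 310; px0_3 = 126; py0_3 = 24; px1_3 = 234; py1_3 = 54; center_x_4 = 136; center_y_4 = 92; radius_4 = 30; px0_5 = 254; py0_5 = 406; px0_6 = 288; px1_6 = 358; py1_6 = 256; px0_7 = 82; py0_7 = 250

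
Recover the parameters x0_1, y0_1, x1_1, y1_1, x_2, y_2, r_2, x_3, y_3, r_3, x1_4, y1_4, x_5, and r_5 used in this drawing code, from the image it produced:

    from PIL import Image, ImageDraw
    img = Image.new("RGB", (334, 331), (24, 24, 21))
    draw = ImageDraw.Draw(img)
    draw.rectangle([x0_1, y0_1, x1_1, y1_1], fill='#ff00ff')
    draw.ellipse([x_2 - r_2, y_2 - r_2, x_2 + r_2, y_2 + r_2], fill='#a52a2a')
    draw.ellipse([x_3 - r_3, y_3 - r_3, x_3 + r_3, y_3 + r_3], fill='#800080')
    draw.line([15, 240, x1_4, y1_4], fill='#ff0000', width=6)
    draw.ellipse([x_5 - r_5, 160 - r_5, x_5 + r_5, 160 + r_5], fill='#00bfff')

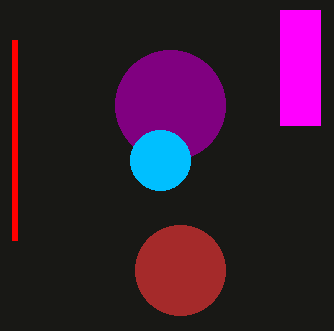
x0_1 = 280, y0_1 = 10, x1_1 = 320, y1_1 = 125, x_2 = 180, y_2 = 270, r_2 = 45, x_3 = 170, y_3 = 105, r_3 = 55, x1_4 = 15, y1_4 = 40, x_5 = 160, r_5 = 30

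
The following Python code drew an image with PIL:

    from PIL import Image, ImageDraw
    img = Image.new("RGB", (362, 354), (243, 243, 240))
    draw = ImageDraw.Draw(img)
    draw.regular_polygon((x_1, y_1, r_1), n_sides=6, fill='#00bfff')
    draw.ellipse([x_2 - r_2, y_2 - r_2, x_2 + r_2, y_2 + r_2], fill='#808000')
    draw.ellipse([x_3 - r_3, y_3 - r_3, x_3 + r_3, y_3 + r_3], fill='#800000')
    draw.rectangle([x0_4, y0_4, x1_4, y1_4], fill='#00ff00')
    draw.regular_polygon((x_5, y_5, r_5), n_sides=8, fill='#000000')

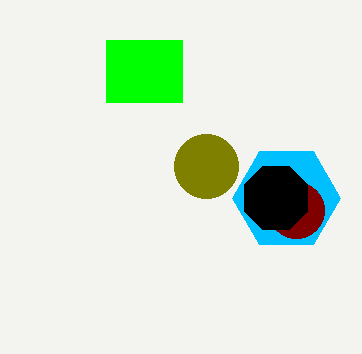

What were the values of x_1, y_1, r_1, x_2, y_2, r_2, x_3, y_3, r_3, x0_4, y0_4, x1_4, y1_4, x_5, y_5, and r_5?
x_1 = 286; y_1 = 198; r_1 = 54; x_2 = 206; y_2 = 166; r_2 = 32; x_3 = 296; y_3 = 210; r_3 = 28; x0_4 = 106; y0_4 = 40; x1_4 = 182; y1_4 = 102; x_5 = 276; y_5 = 198; r_5 = 34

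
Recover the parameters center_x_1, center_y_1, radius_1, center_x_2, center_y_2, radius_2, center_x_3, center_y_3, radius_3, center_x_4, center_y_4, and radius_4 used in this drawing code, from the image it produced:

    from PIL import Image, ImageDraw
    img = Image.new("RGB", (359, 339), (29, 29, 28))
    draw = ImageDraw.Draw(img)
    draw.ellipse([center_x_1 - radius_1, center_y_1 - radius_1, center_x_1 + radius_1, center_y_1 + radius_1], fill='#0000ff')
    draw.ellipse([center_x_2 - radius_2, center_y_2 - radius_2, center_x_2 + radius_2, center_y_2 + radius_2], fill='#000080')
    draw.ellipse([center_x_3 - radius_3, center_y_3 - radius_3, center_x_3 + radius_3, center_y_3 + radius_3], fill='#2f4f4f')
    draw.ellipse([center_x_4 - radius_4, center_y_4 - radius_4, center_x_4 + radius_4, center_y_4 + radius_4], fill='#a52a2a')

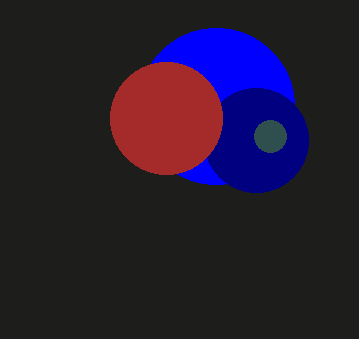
center_x_1 = 216, center_y_1 = 106, radius_1 = 78, center_x_2 = 256, center_y_2 = 140, radius_2 = 52, center_x_3 = 270, center_y_3 = 136, radius_3 = 16, center_x_4 = 166, center_y_4 = 118, radius_4 = 56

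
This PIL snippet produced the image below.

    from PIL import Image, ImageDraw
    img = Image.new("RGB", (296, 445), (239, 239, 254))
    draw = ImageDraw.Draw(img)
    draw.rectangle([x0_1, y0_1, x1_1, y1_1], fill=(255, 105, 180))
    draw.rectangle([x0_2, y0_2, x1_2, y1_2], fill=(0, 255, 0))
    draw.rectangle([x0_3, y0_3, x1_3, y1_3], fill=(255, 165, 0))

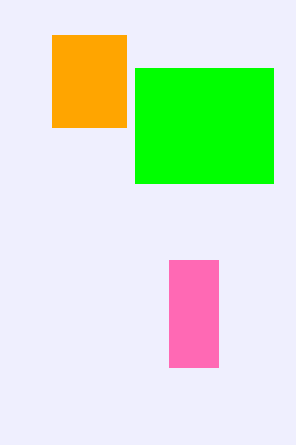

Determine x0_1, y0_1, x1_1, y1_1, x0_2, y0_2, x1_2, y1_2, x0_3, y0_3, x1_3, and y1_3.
x0_1 = 169; y0_1 = 260; x1_1 = 218; y1_1 = 367; x0_2 = 135; y0_2 = 68; x1_2 = 273; y1_2 = 183; x0_3 = 52; y0_3 = 35; x1_3 = 126; y1_3 = 127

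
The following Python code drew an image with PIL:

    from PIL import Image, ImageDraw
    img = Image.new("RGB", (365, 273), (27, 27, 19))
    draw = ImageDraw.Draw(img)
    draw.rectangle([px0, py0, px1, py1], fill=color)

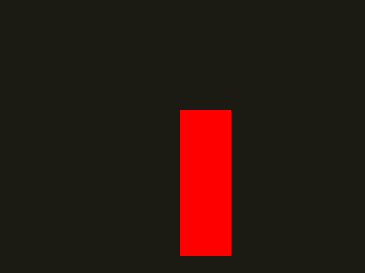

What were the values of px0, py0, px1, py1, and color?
px0 = 180; py0 = 110; px1 = 230; py1 = 255; color = 'red'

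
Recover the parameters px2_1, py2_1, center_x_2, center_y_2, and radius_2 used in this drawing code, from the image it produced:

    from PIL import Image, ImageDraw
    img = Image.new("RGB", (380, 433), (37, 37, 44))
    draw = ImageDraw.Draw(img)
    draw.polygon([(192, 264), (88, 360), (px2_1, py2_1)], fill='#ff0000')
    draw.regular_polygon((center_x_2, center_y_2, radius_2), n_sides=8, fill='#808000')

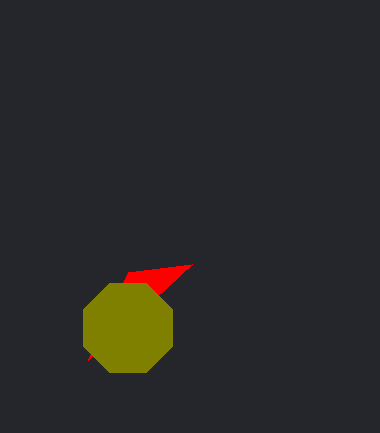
px2_1 = 128; py2_1 = 272; center_x_2 = 128; center_y_2 = 328; radius_2 = 48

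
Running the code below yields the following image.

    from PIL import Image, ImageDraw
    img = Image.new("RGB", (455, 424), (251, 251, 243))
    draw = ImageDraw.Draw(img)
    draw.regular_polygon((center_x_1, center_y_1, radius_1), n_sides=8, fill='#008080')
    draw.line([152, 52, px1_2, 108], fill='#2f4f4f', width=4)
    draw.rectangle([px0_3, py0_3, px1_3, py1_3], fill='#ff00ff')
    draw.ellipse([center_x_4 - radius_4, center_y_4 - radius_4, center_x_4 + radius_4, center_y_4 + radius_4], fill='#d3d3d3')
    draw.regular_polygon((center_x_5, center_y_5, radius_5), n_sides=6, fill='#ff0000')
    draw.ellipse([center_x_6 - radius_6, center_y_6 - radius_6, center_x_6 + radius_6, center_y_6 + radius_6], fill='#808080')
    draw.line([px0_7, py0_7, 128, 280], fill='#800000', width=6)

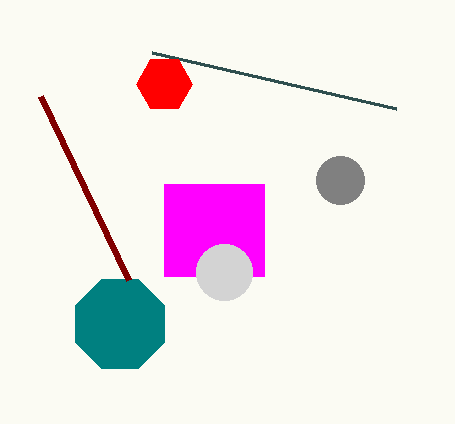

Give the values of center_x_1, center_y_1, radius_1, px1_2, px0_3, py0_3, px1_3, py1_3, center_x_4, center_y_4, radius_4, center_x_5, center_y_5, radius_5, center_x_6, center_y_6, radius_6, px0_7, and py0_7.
center_x_1 = 120, center_y_1 = 324, radius_1 = 48, px1_2 = 396, px0_3 = 164, py0_3 = 184, px1_3 = 264, py1_3 = 276, center_x_4 = 224, center_y_4 = 272, radius_4 = 28, center_x_5 = 164, center_y_5 = 84, radius_5 = 28, center_x_6 = 340, center_y_6 = 180, radius_6 = 24, px0_7 = 40, py0_7 = 96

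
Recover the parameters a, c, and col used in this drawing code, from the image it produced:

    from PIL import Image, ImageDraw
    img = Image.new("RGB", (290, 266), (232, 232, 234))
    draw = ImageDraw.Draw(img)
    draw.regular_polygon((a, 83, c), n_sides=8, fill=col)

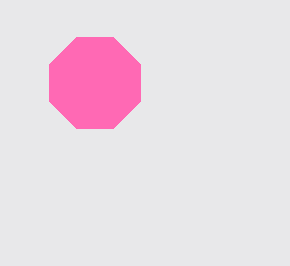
a = 95
c = 49
col = 'hotpink'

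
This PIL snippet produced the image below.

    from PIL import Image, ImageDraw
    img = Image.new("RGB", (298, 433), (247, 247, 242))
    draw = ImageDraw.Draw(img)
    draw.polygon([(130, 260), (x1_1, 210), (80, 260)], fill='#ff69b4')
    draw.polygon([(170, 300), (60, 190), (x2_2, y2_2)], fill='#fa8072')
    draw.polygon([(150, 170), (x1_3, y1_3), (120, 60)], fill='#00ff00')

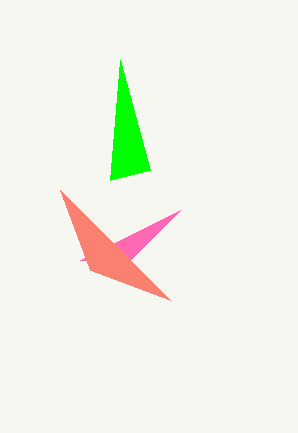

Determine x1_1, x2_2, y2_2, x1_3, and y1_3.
x1_1 = 180, x2_2 = 90, y2_2 = 270, x1_3 = 110, y1_3 = 180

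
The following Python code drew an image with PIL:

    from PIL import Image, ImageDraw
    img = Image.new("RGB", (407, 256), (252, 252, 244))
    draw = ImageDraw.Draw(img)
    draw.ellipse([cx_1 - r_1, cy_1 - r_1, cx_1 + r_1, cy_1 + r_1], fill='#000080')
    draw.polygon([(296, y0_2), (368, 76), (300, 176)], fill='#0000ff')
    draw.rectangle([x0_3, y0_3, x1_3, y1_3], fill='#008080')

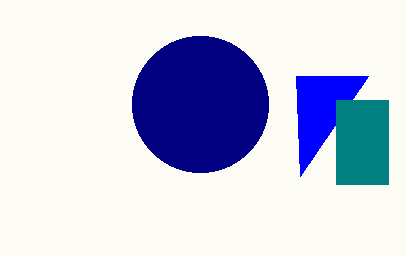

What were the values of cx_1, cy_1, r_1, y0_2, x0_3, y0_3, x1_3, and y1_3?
cx_1 = 200
cy_1 = 104
r_1 = 68
y0_2 = 76
x0_3 = 336
y0_3 = 100
x1_3 = 388
y1_3 = 184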